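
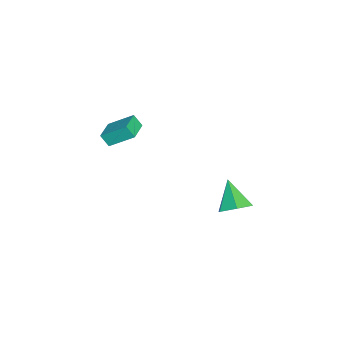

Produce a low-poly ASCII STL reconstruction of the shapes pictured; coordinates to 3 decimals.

solid 
facet normal 0.635 0.331 -0.698
outer loop
vertex 2.401 4.044 0.807
vertex 1.648 3.868 0.039
vertex 1.698 4.834 0.543
endloop
endfacet
facet normal 0.111 0.402 0.909
outer loop
vertex 2.401 4.044 0.807
vertex 1.698 4.834 0.543
vertex 0.392 3.212 1.421
endloop
endfacet
facet normal 0.635 0.331 -0.698
outer loop
vertex 1.698 4.834 0.543
vertex 1.648 3.868 0.039
vertex 0.945 4.658 -0.225
endloop
endfacet
facet normal -0.586 0.696 0.415
outer loop
vertex 1.698 4.834 0.543
vertex 0.945 4.658 -0.225
vertex 0.392 3.212 1.421
endloop
endfacet
facet normal 0.635 0.332 -0.698
outer loop
vertex 0.945 4.658 -0.225
vertex 1.648 3.868 0.039
vertex 0.895 3.693 -0.729
endloop
endfacet
facet normal -0.969 0.151 -0.193
outer loop
vertex 0.945 4.658 -0.225
vertex 0.895 3.693 -0.729
vertex 0.392 3.212 1.421
endloop
endfacet
facet normal 0.635 0.332 -0.698
outer loop
vertex 0.895 3.693 -0.729
vertex 1.648 3.868 0.039
vertex 1.598 2.903 -0.465
endloop
endfacet
facet normal -0.657 -0.688 -0.308
outer loop
vertex 0.895 3.693 -0.729
vertex 1.598 2.903 -0.465
vertex 0.392 3.212 1.421
endloop
endfacet
facet normal 0.634 0.332 -0.698
outer loop
vertex 1.598 2.903 -0.465
vertex 1.648 3.868 0.039
vertex 2.352 3.079 0.303
endloop
endfacet
facet normal 0.040 -0.982 0.186
outer loop
vertex 1.598 2.903 -0.465
vertex 2.352 3.079 0.303
vertex 0.392 3.212 1.421
endloop
endfacet
facet normal 0.634 0.332 -0.698
outer loop
vertex 2.352 3.079 0.303
vertex 1.648 3.868 0.039
vertex 2.401 4.044 0.807
endloop
endfacet
facet normal 0.423 -0.436 0.794
outer loop
vertex 2.352 3.079 0.303
vertex 2.401 4.044 0.807
vertex 0.392 3.212 1.421
endloop
endfacet
facet normal -0.987 0.103 -0.123
outer loop
vertex -4.083 -3.024 2.362
vertex -3.934 -2.493 1.613
vertex -4.107 -4.572 1.261
endloop
endfacet
facet normal -0.161 -0.570 0.805
outer loop
vertex -2.626 -4.727 1.447
vertex -4.083 -3.024 2.362
vertex -4.107 -4.572 1.261
endloop
endfacet
facet normal -0.987 0.103 -0.124
outer loop
vertex -4.107 -4.572 1.261
vertex -3.934 -2.493 1.613
vertex -3.957 -4.041 0.512
endloop
endfacet
facet normal -0.012 -0.815 -0.580
outer loop
vertex -3.957 -4.041 0.512
vertex -2.626 -4.727 1.447
vertex -4.107 -4.572 1.261
endloop
endfacet
facet normal 0.012 0.815 0.580
outer loop
vertex -4.083 -3.024 2.362
vertex -2.453 -2.648 1.799
vertex -3.934 -2.493 1.613
endloop
endfacet
facet normal -0.161 -0.570 0.805
outer loop
vertex -2.603 -3.179 2.548
vertex -4.083 -3.024 2.362
vertex -2.626 -4.727 1.447
endloop
endfacet
facet normal 0.012 0.815 0.580
outer loop
vertex -2.603 -3.179 2.548
vertex -2.453 -2.648 1.799
vertex -4.083 -3.024 2.362
endloop
endfacet
facet normal 0.161 0.570 -0.805
outer loop
vertex -3.934 -2.493 1.613
vertex -2.453 -2.648 1.799
vertex -3.957 -4.041 0.512
endloop
endfacet
facet normal -0.012 -0.815 -0.580
outer loop
vertex -2.477 -4.196 0.698
vertex -2.626 -4.727 1.447
vertex -3.957 -4.041 0.512
endloop
endfacet
facet normal 0.161 0.570 -0.805
outer loop
vertex -3.957 -4.041 0.512
vertex -2.453 -2.648 1.799
vertex -2.477 -4.196 0.698
endloop
endfacet
facet normal 0.987 -0.103 0.124
outer loop
vertex -2.477 -4.196 0.698
vertex -2.603 -3.179 2.548
vertex -2.626 -4.727 1.447
endloop
endfacet
facet normal 0.987 -0.104 0.124
outer loop
vertex -2.453 -2.648 1.799
vertex -2.603 -3.179 2.548
vertex -2.477 -4.196 0.698
endloop
endfacet

endsolid


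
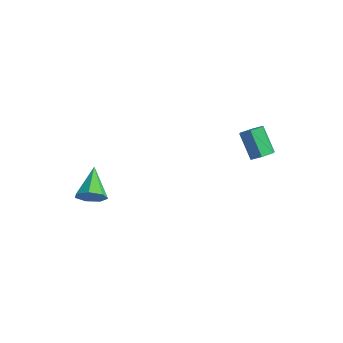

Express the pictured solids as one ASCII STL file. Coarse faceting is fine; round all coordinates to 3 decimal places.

solid 
facet normal 0.555 -0.712 -0.430
outer loop
vertex -1.043 -4.125 -2.137
vertex -1.796 -4.347 -2.74
vertex -1.066 -3.694 -2.88
endloop
endfacet
facet normal 0.561 0.724 0.402
outer loop
vertex -1.043 -4.125 -2.137
vertex -1.066 -3.694 -2.88
vertex -3.004 -2.793 -1.8
endloop
endfacet
facet normal 0.554 -0.712 -0.431
outer loop
vertex -1.066 -3.694 -2.88
vertex -1.796 -4.347 -2.74
vertex -1.639 -3.754 -3.517
endloop
endfacet
facet normal 0.252 0.916 -0.313
outer loop
vertex -1.066 -3.694 -2.88
vertex -1.639 -3.754 -3.517
vertex -3.004 -2.793 -1.8
endloop
endfacet
facet normal 0.554 -0.712 -0.431
outer loop
vertex -1.639 -3.754 -3.517
vertex -1.796 -4.347 -2.74
vertex -2.331 -4.261 -3.569
endloop
endfacet
facet normal -0.405 0.622 -0.670
outer loop
vertex -1.639 -3.754 -3.517
vertex -2.331 -4.261 -3.569
vertex -3.004 -2.793 -1.8
endloop
endfacet
facet normal 0.553 -0.713 -0.431
outer loop
vertex -2.331 -4.261 -3.569
vertex -1.796 -4.347 -2.74
vertex -2.62 -4.832 -2.996
endloop
endfacet
facet normal -0.915 0.062 -0.399
outer loop
vertex -2.331 -4.261 -3.569
vertex -2.62 -4.832 -2.996
vertex -3.004 -2.793 -1.8
endloop
endfacet
facet normal 0.553 -0.713 -0.431
outer loop
vertex -2.62 -4.832 -2.996
vertex -1.796 -4.347 -2.74
vertex -2.289 -5.038 -2.23
endloop
endfacet
facet normal -0.893 -0.341 0.294
outer loop
vertex -2.62 -4.832 -2.996
vertex -2.289 -5.038 -2.23
vertex -3.004 -2.793 -1.8
endloop
endfacet
facet normal 0.554 -0.713 -0.430
outer loop
vertex -2.289 -5.038 -2.23
vertex -1.796 -4.347 -2.74
vertex -1.587 -4.723 -1.848
endloop
endfacet
facet normal -0.357 -0.284 0.890
outer loop
vertex -2.289 -5.038 -2.23
vertex -1.587 -4.723 -1.848
vertex -3.004 -2.793 -1.8
endloop
endfacet
facet normal 0.555 -0.712 -0.430
outer loop
vertex -1.587 -4.723 -1.848
vertex -1.796 -4.347 -2.74
vertex -1.043 -4.125 -2.137
endloop
endfacet
facet normal 0.290 0.190 0.938
outer loop
vertex -1.587 -4.723 -1.848
vertex -1.043 -4.125 -2.137
vertex -3.004 -2.793 -1.8
endloop
endfacet
facet normal 0.668 -0.236 -0.706
outer loop
vertex 5.137 3.669 0.188
vertex 4.531 3.408 -0.298
vertex 4.773 4.19 -0.33
endloop
endfacet
facet normal 0.598 0.735 0.319
outer loop
vertex 5.137 3.669 0.188
vertex 4.773 4.19 -0.33
vertex 3.876 4.114 1.524
endloop
endfacet
facet normal 0.598 0.735 0.319
outer loop
vertex 3.876 4.114 1.524
vertex 4.773 4.19 -0.33
vertex 3.512 4.635 1.006
endloop
endfacet
facet normal -0.667 0.236 0.706
outer loop
vertex 3.876 4.114 1.524
vertex 3.512 4.635 1.006
vertex 3.269 3.852 1.038
endloop
endfacet
facet normal 0.666 -0.235 -0.708
outer loop
vertex 4.773 4.19 -0.33
vertex 4.531 3.408 -0.298
vertex 4.166 3.929 -0.815
endloop
endfacet
facet normal -0.086 0.918 -0.387
outer loop
vertex 4.773 4.19 -0.33
vertex 4.166 3.929 -0.815
vertex 3.512 4.635 1.006
endloop
endfacet
facet normal -0.085 0.918 -0.387
outer loop
vertex 3.512 4.635 1.006
vertex 4.166 3.929 -0.815
vertex 2.905 4.374 0.52
endloop
endfacet
facet normal -0.667 0.236 0.707
outer loop
vertex 3.512 4.635 1.006
vertex 2.905 4.374 0.52
vertex 3.269 3.852 1.038
endloop
endfacet
facet normal 0.667 -0.234 -0.707
outer loop
vertex 4.166 3.929 -0.815
vertex 4.531 3.408 -0.298
vertex 3.924 3.146 -0.784
endloop
endfacet
facet normal -0.683 0.183 -0.707
outer loop
vertex 4.166 3.929 -0.815
vertex 3.924 3.146 -0.784
vertex 2.905 4.374 0.52
endloop
endfacet
facet normal -0.684 0.183 -0.706
outer loop
vertex 2.905 4.374 0.52
vertex 3.924 3.146 -0.784
vertex 2.663 3.591 0.552
endloop
endfacet
facet normal -0.668 0.235 0.706
outer loop
vertex 2.905 4.374 0.52
vertex 2.663 3.591 0.552
vertex 3.269 3.852 1.038
endloop
endfacet
facet normal 0.667 -0.236 -0.706
outer loop
vertex 3.924 3.146 -0.784
vertex 4.531 3.408 -0.298
vertex 4.288 2.625 -0.266
endloop
endfacet
facet normal -0.598 -0.735 -0.319
outer loop
vertex 3.924 3.146 -0.784
vertex 4.288 2.625 -0.266
vertex 2.663 3.591 0.552
endloop
endfacet
facet normal -0.598 -0.735 -0.319
outer loop
vertex 2.663 3.591 0.552
vertex 4.288 2.625 -0.266
vertex 3.027 3.07 1.07
endloop
endfacet
facet normal -0.668 0.236 0.706
outer loop
vertex 2.663 3.591 0.552
vertex 3.027 3.07 1.07
vertex 3.269 3.852 1.038
endloop
endfacet
facet normal 0.667 -0.236 -0.707
outer loop
vertex 4.288 2.625 -0.266
vertex 4.531 3.408 -0.298
vertex 4.895 2.886 0.22
endloop
endfacet
facet normal 0.085 -0.918 0.386
outer loop
vertex 4.288 2.625 -0.266
vertex 4.895 2.886 0.22
vertex 3.027 3.07 1.07
endloop
endfacet
facet normal 0.086 -0.918 0.387
outer loop
vertex 3.027 3.07 1.07
vertex 4.895 2.886 0.22
vertex 3.634 3.331 1.555
endloop
endfacet
facet normal -0.666 0.235 0.708
outer loop
vertex 3.027 3.07 1.07
vertex 3.634 3.331 1.555
vertex 3.269 3.852 1.038
endloop
endfacet
facet normal 0.668 -0.235 -0.706
outer loop
vertex 4.895 2.886 0.22
vertex 4.531 3.408 -0.298
vertex 5.137 3.669 0.188
endloop
endfacet
facet normal 0.684 -0.182 0.707
outer loop
vertex 4.895 2.886 0.22
vertex 5.137 3.669 0.188
vertex 3.634 3.331 1.555
endloop
endfacet
facet normal 0.684 -0.183 0.706
outer loop
vertex 3.634 3.331 1.555
vertex 5.137 3.669 0.188
vertex 3.876 4.114 1.524
endloop
endfacet
facet normal -0.667 0.234 0.707
outer loop
vertex 3.634 3.331 1.555
vertex 3.876 4.114 1.524
vertex 3.269 3.852 1.038
endloop
endfacet

endsolid


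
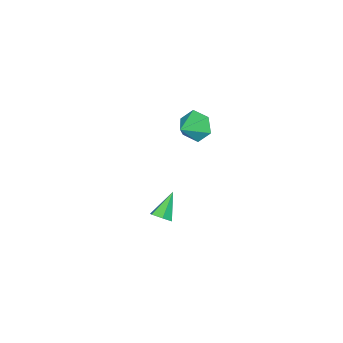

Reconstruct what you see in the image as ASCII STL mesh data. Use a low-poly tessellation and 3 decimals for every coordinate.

solid 
facet normal -0.884 -0.030 -0.466
outer loop
vertex -3.303 -0.551 -2.775
vertex -3.727 -1.065 -1.937
vertex -3.744 0.005 -1.974
endloop
endfacet
facet normal 0.629 0.756 -0.179
outer loop
vertex -3.303 -0.551 -2.775
vertex -3.744 0.005 -1.974
vertex -2.293 -1.015 -1.183
endloop
endfacet
facet normal -0.885 -0.030 -0.465
outer loop
vertex -3.744 0.005 -1.974
vertex -3.727 -1.065 -1.937
vertex -4.167 -0.508 -1.136
endloop
endfacet
facet normal 0.225 0.776 0.589
outer loop
vertex -3.744 0.005 -1.974
vertex -4.167 -0.508 -1.136
vertex -2.293 -1.015 -1.183
endloop
endfacet
facet normal -0.885 -0.030 -0.465
outer loop
vertex -4.167 -0.508 -1.136
vertex -3.727 -1.065 -1.937
vertex -4.15 -1.578 -1.099
endloop
endfacet
facet normal 0.035 0.035 0.999
outer loop
vertex -4.167 -0.508 -1.136
vertex -4.15 -1.578 -1.099
vertex -2.293 -1.015 -1.183
endloop
endfacet
facet normal -0.885 -0.031 -0.465
outer loop
vertex -4.15 -1.578 -1.099
vertex -3.727 -1.065 -1.937
vertex -3.709 -2.134 -1.9
endloop
endfacet
facet normal 0.249 -0.726 0.641
outer loop
vertex -4.15 -1.578 -1.099
vertex -3.709 -2.134 -1.9
vertex -2.293 -1.015 -1.183
endloop
endfacet
facet normal -0.885 -0.031 -0.465
outer loop
vertex -3.709 -2.134 -1.9
vertex -3.727 -1.065 -1.937
vertex -3.286 -1.621 -2.738
endloop
endfacet
facet normal 0.654 -0.746 -0.127
outer loop
vertex -3.709 -2.134 -1.9
vertex -3.286 -1.621 -2.738
vertex -2.293 -1.015 -1.183
endloop
endfacet
facet normal -0.884 -0.030 -0.466
outer loop
vertex -3.286 -1.621 -2.738
vertex -3.727 -1.065 -1.937
vertex -3.303 -0.551 -2.775
endloop
endfacet
facet normal 0.844 -0.005 -0.537
outer loop
vertex -3.286 -1.621 -2.738
vertex -3.303 -0.551 -2.775
vertex -2.293 -1.015 -1.183
endloop
endfacet
facet normal 0.753 0.133 -0.644
outer loop
vertex 4.849 2.865 -0.656
vertex 4.439 3.141 -1.078
vertex 4.749 3.507 -0.64
endloop
endfacet
facet normal 0.366 0.034 0.930
outer loop
vertex 4.849 2.865 -0.656
vertex 4.749 3.507 -0.64
vertex 3.181 2.919 -0.002
endloop
endfacet
facet normal 0.753 0.133 -0.644
outer loop
vertex 4.749 3.507 -0.64
vertex 4.439 3.141 -1.078
vertex 4.339 3.783 -1.062
endloop
endfacet
facet normal -0.063 0.806 0.588
outer loop
vertex 4.749 3.507 -0.64
vertex 4.339 3.783 -1.062
vertex 3.181 2.919 -0.002
endloop
endfacet
facet normal 0.753 0.133 -0.644
outer loop
vertex 4.339 3.783 -1.062
vertex 4.439 3.141 -1.078
vertex 4.029 3.417 -1.5
endloop
endfacet
facet normal -0.670 0.730 -0.136
outer loop
vertex 4.339 3.783 -1.062
vertex 4.029 3.417 -1.5
vertex 3.181 2.919 -0.002
endloop
endfacet
facet normal 0.753 0.132 -0.645
outer loop
vertex 4.029 3.417 -1.5
vertex 4.439 3.141 -1.078
vertex 4.128 2.775 -1.516
endloop
endfacet
facet normal -0.847 -0.118 -0.519
outer loop
vertex 4.029 3.417 -1.5
vertex 4.128 2.775 -1.516
vertex 3.181 2.919 -0.002
endloop
endfacet
facet normal 0.753 0.132 -0.645
outer loop
vertex 4.128 2.775 -1.516
vertex 4.439 3.141 -1.078
vertex 4.538 2.499 -1.094
endloop
endfacet
facet normal -0.418 -0.891 -0.177
outer loop
vertex 4.128 2.775 -1.516
vertex 4.538 2.499 -1.094
vertex 3.181 2.919 -0.002
endloop
endfacet
facet normal 0.753 0.132 -0.645
outer loop
vertex 4.538 2.499 -1.094
vertex 4.439 3.141 -1.078
vertex 4.849 2.865 -0.656
endloop
endfacet
facet normal 0.188 -0.815 0.548
outer loop
vertex 4.538 2.499 -1.094
vertex 4.849 2.865 -0.656
vertex 3.181 2.919 -0.002
endloop
endfacet

endsolid


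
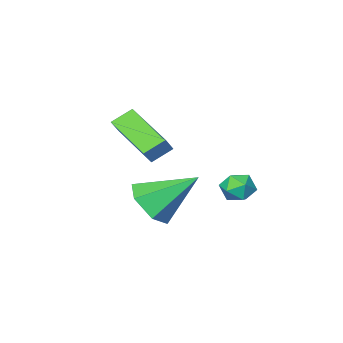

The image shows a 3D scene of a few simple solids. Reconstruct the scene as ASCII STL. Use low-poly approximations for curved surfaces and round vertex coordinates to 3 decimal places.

solid 
facet normal 0.659 -0.424 -0.621
outer loop
vertex 5.216 2.821 1.548
vertex 4.466 2.512 0.963
vertex 4.89 3.403 0.804
endloop
endfacet
facet normal 0.363 0.805 0.470
outer loop
vertex 5.216 2.821 1.548
vertex 4.89 3.403 0.804
vertex 3.134 3.368 2.217
endloop
endfacet
facet normal 0.659 -0.424 -0.621
outer loop
vertex 4.89 3.403 0.804
vertex 4.466 2.512 0.963
vertex 4.14 3.094 0.219
endloop
endfacet
facet normal -0.208 0.950 -0.235
outer loop
vertex 4.89 3.403 0.804
vertex 4.14 3.094 0.219
vertex 3.134 3.368 2.217
endloop
endfacet
facet normal 0.659 -0.424 -0.621
outer loop
vertex 4.14 3.094 0.219
vertex 4.466 2.512 0.963
vertex 3.716 2.202 0.378
endloop
endfacet
facet normal -0.831 0.313 -0.461
outer loop
vertex 4.14 3.094 0.219
vertex 3.716 2.202 0.378
vertex 3.134 3.368 2.217
endloop
endfacet
facet normal 0.659 -0.424 -0.621
outer loop
vertex 3.716 2.202 0.378
vertex 4.466 2.512 0.963
vertex 4.042 1.62 1.122
endloop
endfacet
facet normal -0.882 -0.470 0.019
outer loop
vertex 3.716 2.202 0.378
vertex 4.042 1.62 1.122
vertex 3.134 3.368 2.217
endloop
endfacet
facet normal 0.659 -0.424 -0.621
outer loop
vertex 4.042 1.62 1.122
vertex 4.466 2.512 0.963
vertex 4.792 1.929 1.707
endloop
endfacet
facet normal -0.311 -0.615 0.724
outer loop
vertex 4.042 1.62 1.122
vertex 4.792 1.929 1.707
vertex 3.134 3.368 2.217
endloop
endfacet
facet normal 0.659 -0.424 -0.621
outer loop
vertex 4.792 1.929 1.707
vertex 4.466 2.512 0.963
vertex 5.216 2.821 1.548
endloop
endfacet
facet normal 0.311 0.022 0.950
outer loop
vertex 4.792 1.929 1.707
vertex 5.216 2.821 1.548
vertex 3.134 3.368 2.217
endloop
endfacet
facet normal -0.521 -0.849 -0.092
outer loop
vertex -0.441 0.933 -0.044
vertex 0.118 0.622 -0.34
vertex 0.031 0.6 0.359
endloop
endfacet
facet normal -0.741 -0.474 0.476
outer loop
vertex -0.441 0.933 -0.044
vertex 0.031 0.6 0.359
vertex -0.233 1.219 0.565
endloop
endfacet
facet normal -0.954 0.166 0.248
outer loop
vertex -0.441 0.933 -0.044
vertex -0.233 1.219 0.565
vertex -0.311 1.624 -0.006
endloop
endfacet
facet normal -0.867 0.188 -0.462
outer loop
vertex -0.441 0.933 -0.044
vertex -0.311 1.624 -0.006
vertex -0.093 1.255 -0.566
endloop
endfacet
facet normal -0.599 -0.439 -0.670
outer loop
vertex -0.441 0.933 -0.044
vertex -0.093 1.255 -0.566
vertex 0.118 0.622 -0.34
endloop
endfacet
facet normal -0.181 -0.379 0.907
outer loop
vertex -0.233 1.219 0.565
vertex 0.031 0.6 0.359
vertex 0.453 1.085 0.646
endloop
endfacet
facet normal 0.175 -0.985 -0.009
outer loop
vertex 0.031 0.6 0.359
vertex 0.118 0.622 -0.34
vertex 0.671 0.716 0.086
endloop
endfacet
facet normal 0.049 -0.321 -0.946
outer loop
vertex 0.118 0.622 -0.34
vertex -0.093 1.255 -0.566
vertex 0.593 1.121 -0.485
endloop
endfacet
facet normal -0.385 0.695 -0.608
outer loop
vertex -0.093 1.255 -0.566
vertex -0.311 1.624 -0.006
vertex 0.329 1.74 -0.279
endloop
endfacet
facet normal -0.527 0.658 0.538
outer loop
vertex -0.311 1.624 -0.006
vertex -0.233 1.219 0.565
vertex 0.242 1.718 0.42
endloop
endfacet
facet normal 0.867 -0.188 0.462
outer loop
vertex 0.801 1.407 0.124
vertex 0.453 1.085 0.646
vertex 0.671 0.716 0.086
endloop
endfacet
facet normal 0.954 -0.166 -0.248
outer loop
vertex 0.801 1.407 0.124
vertex 0.671 0.716 0.086
vertex 0.593 1.121 -0.485
endloop
endfacet
facet normal 0.741 0.474 -0.476
outer loop
vertex 0.801 1.407 0.124
vertex 0.593 1.121 -0.485
vertex 0.329 1.74 -0.279
endloop
endfacet
facet normal 0.521 0.849 0.092
outer loop
vertex 0.801 1.407 0.124
vertex 0.329 1.74 -0.279
vertex 0.242 1.718 0.42
endloop
endfacet
facet normal 0.599 0.439 0.670
outer loop
vertex 0.801 1.407 0.124
vertex 0.242 1.718 0.42
vertex 0.453 1.085 0.646
endloop
endfacet
facet normal 0.385 -0.695 0.608
outer loop
vertex 0.671 0.716 0.086
vertex 0.453 1.085 0.646
vertex 0.031 0.6 0.359
endloop
endfacet
facet normal 0.527 -0.658 -0.538
outer loop
vertex 0.593 1.121 -0.485
vertex 0.671 0.716 0.086
vertex 0.118 0.622 -0.34
endloop
endfacet
facet normal 0.181 0.379 -0.907
outer loop
vertex 0.329 1.74 -0.279
vertex 0.593 1.121 -0.485
vertex -0.093 1.255 -0.566
endloop
endfacet
facet normal -0.175 0.985 0.009
outer loop
vertex 0.242 1.718 0.42
vertex 0.329 1.74 -0.279
vertex -0.311 1.624 -0.006
endloop
endfacet
facet normal -0.049 0.321 0.946
outer loop
vertex 0.453 1.085 0.646
vertex 0.242 1.718 0.42
vertex -0.233 1.219 0.565
endloop
endfacet
facet normal -0.551 -0.321 -0.770
outer loop
vertex 3.094 -1.965 2.233
vertex 2.311 -1.832 2.737
vertex 2.957 0.048 1.491
endloop
endfacet
facet normal 0.832 -0.141 -0.536
outer loop
vertex 3.409 0.312 2.123
vertex 3.094 -1.965 2.233
vertex 2.957 0.048 1.491
endloop
endfacet
facet normal -0.551 -0.321 -0.770
outer loop
vertex 2.957 0.048 1.491
vertex 2.311 -1.832 2.737
vertex 2.175 0.181 1.995
endloop
endfacet
facet normal -0.064 0.936 -0.346
outer loop
vertex 2.175 0.181 1.995
vertex 3.409 0.312 2.123
vertex 2.957 0.048 1.491
endloop
endfacet
facet normal 0.063 -0.936 0.346
outer loop
vertex 3.094 -1.965 2.233
vertex 2.763 -1.568 3.369
vertex 2.311 -1.832 2.737
endloop
endfacet
facet normal 0.833 -0.141 -0.535
outer loop
vertex 3.545 -1.701 2.865
vertex 3.094 -1.965 2.233
vertex 3.409 0.312 2.123
endloop
endfacet
facet normal 0.064 -0.936 0.346
outer loop
vertex 3.545 -1.701 2.865
vertex 2.763 -1.568 3.369
vertex 3.094 -1.965 2.233
endloop
endfacet
facet normal -0.832 0.141 0.536
outer loop
vertex 2.311 -1.832 2.737
vertex 2.763 -1.568 3.369
vertex 2.175 0.181 1.995
endloop
endfacet
facet normal -0.064 0.936 -0.346
outer loop
vertex 2.626 0.445 2.627
vertex 3.409 0.312 2.123
vertex 2.175 0.181 1.995
endloop
endfacet
facet normal -0.833 0.141 0.535
outer loop
vertex 2.175 0.181 1.995
vertex 2.763 -1.568 3.369
vertex 2.626 0.445 2.627
endloop
endfacet
facet normal 0.551 0.321 0.771
outer loop
vertex 2.626 0.445 2.627
vertex 3.545 -1.701 2.865
vertex 3.409 0.312 2.123
endloop
endfacet
facet normal 0.551 0.321 0.770
outer loop
vertex 2.763 -1.568 3.369
vertex 3.545 -1.701 2.865
vertex 2.626 0.445 2.627
endloop
endfacet

endsolid


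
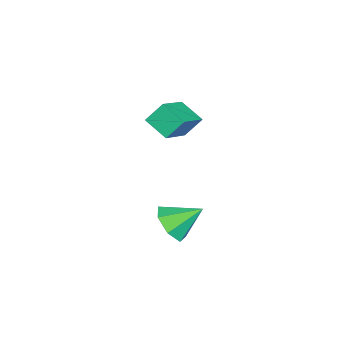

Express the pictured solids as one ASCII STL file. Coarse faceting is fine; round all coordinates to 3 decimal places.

solid 
facet normal 0.171 -0.791 -0.588
outer loop
vertex 2.971 -1.78 -0.484
vertex 2.454 -1.351 -1.211
vertex 3.423 -1.284 -1.02
endloop
endfacet
facet normal 0.640 0.214 0.738
outer loop
vertex 2.971 -1.78 -0.484
vertex 3.423 -1.284 -1.02
vertex 2.186 -0.109 -0.289
endloop
endfacet
facet normal 0.171 -0.791 -0.588
outer loop
vertex 3.423 -1.284 -1.02
vertex 2.454 -1.351 -1.211
vertex 3.145 -0.838 -1.7
endloop
endfacet
facet normal 0.725 0.673 0.145
outer loop
vertex 3.423 -1.284 -1.02
vertex 3.145 -0.838 -1.7
vertex 2.186 -0.109 -0.289
endloop
endfacet
facet normal 0.171 -0.791 -0.588
outer loop
vertex 3.145 -0.838 -1.7
vertex 2.454 -1.351 -1.211
vertex 2.347 -0.779 -2.012
endloop
endfacet
facet normal 0.200 0.919 -0.339
outer loop
vertex 3.145 -0.838 -1.7
vertex 2.347 -0.779 -2.012
vertex 2.186 -0.109 -0.289
endloop
endfacet
facet normal 0.171 -0.791 -0.588
outer loop
vertex 2.347 -0.779 -2.012
vertex 2.454 -1.351 -1.211
vertex 1.629 -1.15 -1.721
endloop
endfacet
facet normal -0.538 0.768 -0.349
outer loop
vertex 2.347 -0.779 -2.012
vertex 1.629 -1.15 -1.721
vertex 2.186 -0.109 -0.289
endloop
endfacet
facet normal 0.170 -0.791 -0.587
outer loop
vertex 1.629 -1.15 -1.721
vertex 2.454 -1.351 -1.211
vertex 1.532 -1.672 -1.046
endloop
endfacet
facet normal -0.935 0.332 0.122
outer loop
vertex 1.629 -1.15 -1.721
vertex 1.532 -1.672 -1.046
vertex 2.186 -0.109 -0.289
endloop
endfacet
facet normal 0.170 -0.791 -0.588
outer loop
vertex 1.532 -1.672 -1.046
vertex 2.454 -1.351 -1.211
vertex 2.129 -1.953 -0.496
endloop
endfacet
facet normal -0.691 -0.059 0.720
outer loop
vertex 1.532 -1.672 -1.046
vertex 2.129 -1.953 -0.496
vertex 2.186 -0.109 -0.289
endloop
endfacet
facet normal 0.171 -0.791 -0.588
outer loop
vertex 2.129 -1.953 -0.496
vertex 2.454 -1.351 -1.211
vertex 2.971 -1.78 -0.484
endloop
endfacet
facet normal 0.009 -0.112 0.994
outer loop
vertex 2.129 -1.953 -0.496
vertex 2.971 -1.78 -0.484
vertex 2.186 -0.109 -0.289
endloop
endfacet
facet normal -0.857 0.198 -0.477
outer loop
vertex -0.678 -2.309 2.931
vertex -0.993 -1.642 3.774
vertex -0.137 -1.336 2.363
endloop
endfacet
facet normal 0.281 -0.595 -0.753
outer loop
vertex 1.593 -1.738 3.326
vertex -0.678 -2.309 2.931
vertex -0.137 -1.336 2.363
endloop
endfacet
facet normal -0.856 0.199 -0.476
outer loop
vertex -0.137 -1.336 2.363
vertex -0.993 -1.642 3.774
vertex -0.451 -0.669 3.206
endloop
endfacet
facet normal 0.434 0.778 -0.454
outer loop
vertex -0.451 -0.669 3.206
vertex 1.593 -1.738 3.326
vertex -0.137 -1.336 2.363
endloop
endfacet
facet normal -0.434 -0.778 0.454
outer loop
vertex -0.678 -2.309 2.931
vertex 0.737 -2.044 4.737
vertex -0.993 -1.642 3.774
endloop
endfacet
facet normal 0.281 -0.596 -0.753
outer loop
vertex 1.051 -2.711 3.894
vertex -0.678 -2.309 2.931
vertex 1.593 -1.738 3.326
endloop
endfacet
facet normal -0.434 -0.778 0.454
outer loop
vertex 1.051 -2.711 3.894
vertex 0.737 -2.044 4.737
vertex -0.678 -2.309 2.931
endloop
endfacet
facet normal -0.281 0.596 0.753
outer loop
vertex -0.993 -1.642 3.774
vertex 0.737 -2.044 4.737
vertex -0.451 -0.669 3.206
endloop
endfacet
facet normal 0.434 0.778 -0.454
outer loop
vertex 1.278 -1.071 4.169
vertex 1.593 -1.738 3.326
vertex -0.451 -0.669 3.206
endloop
endfacet
facet normal -0.281 0.596 0.753
outer loop
vertex -0.451 -0.669 3.206
vertex 0.737 -2.044 4.737
vertex 1.278 -1.071 4.169
endloop
endfacet
facet normal 0.856 -0.198 0.477
outer loop
vertex 1.278 -1.071 4.169
vertex 1.051 -2.711 3.894
vertex 1.593 -1.738 3.326
endloop
endfacet
facet normal 0.857 -0.198 0.476
outer loop
vertex 0.737 -2.044 4.737
vertex 1.051 -2.711 3.894
vertex 1.278 -1.071 4.169
endloop
endfacet

endsolid


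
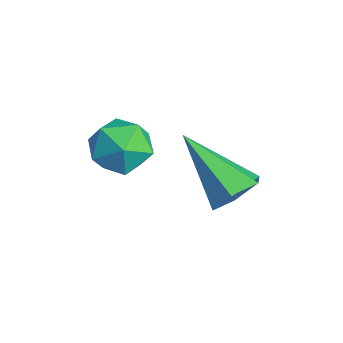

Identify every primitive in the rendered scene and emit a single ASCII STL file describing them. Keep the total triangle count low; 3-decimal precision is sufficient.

solid 
facet normal 0.600 0.422 -0.680
outer loop
vertex -0.685 -0.151 -1.492
vertex -1.022 -0.555 -2.04
vertex -1.292 0.13 -1.853
endloop
endfacet
facet normal -0.134 0.660 0.739
outer loop
vertex -0.685 -0.151 -1.492
vertex -1.292 0.13 -1.853
vertex -2.258 -1.425 -0.64
endloop
endfacet
facet normal 0.600 0.422 -0.680
outer loop
vertex -1.292 0.13 -1.853
vertex -1.022 -0.555 -2.04
vertex -1.629 -0.274 -2.401
endloop
endfacet
facet normal -0.817 0.571 0.081
outer loop
vertex -1.292 0.13 -1.853
vertex -1.629 -0.274 -2.401
vertex -2.258 -1.425 -0.64
endloop
endfacet
facet normal 0.600 0.421 -0.680
outer loop
vertex -1.629 -0.274 -2.401
vertex -1.022 -0.555 -2.04
vertex -1.359 -0.96 -2.588
endloop
endfacet
facet normal -0.865 -0.218 -0.451
outer loop
vertex -1.629 -0.274 -2.401
vertex -1.359 -0.96 -2.588
vertex -2.258 -1.425 -0.64
endloop
endfacet
facet normal 0.600 0.421 -0.680
outer loop
vertex -1.359 -0.96 -2.588
vertex -1.022 -0.555 -2.04
vertex -0.752 -1.241 -2.227
endloop
endfacet
facet normal -0.231 -0.917 -0.325
outer loop
vertex -1.359 -0.96 -2.588
vertex -0.752 -1.241 -2.227
vertex -2.258 -1.425 -0.64
endloop
endfacet
facet normal 0.600 0.422 -0.680
outer loop
vertex -0.752 -1.241 -2.227
vertex -1.022 -0.555 -2.04
vertex -0.415 -0.837 -1.679
endloop
endfacet
facet normal 0.452 -0.828 0.333
outer loop
vertex -0.752 -1.241 -2.227
vertex -0.415 -0.837 -1.679
vertex -2.258 -1.425 -0.64
endloop
endfacet
facet normal 0.600 0.422 -0.680
outer loop
vertex -0.415 -0.837 -1.679
vertex -1.022 -0.555 -2.04
vertex -0.685 -0.151 -1.492
endloop
endfacet
facet normal 0.500 -0.039 0.865
outer loop
vertex -0.415 -0.837 -1.679
vertex -0.685 -0.151 -1.492
vertex -2.258 -1.425 -0.64
endloop
endfacet
facet normal -0.427 0.696 -0.578
outer loop
vertex -2.095 -2.517 -1.263
vertex -2.885 -2.807 -1.029
vertex -2.494 -2.18 -0.563
endloop
endfacet
facet normal 0.203 0.922 -0.328
outer loop
vertex -2.095 -2.517 -1.263
vertex -2.494 -2.18 -0.563
vertex -1.64 -2.358 -0.535
endloop
endfacet
facet normal 0.704 0.460 -0.541
outer loop
vertex -2.095 -2.517 -1.263
vertex -1.64 -2.358 -0.535
vertex -1.503 -3.094 -0.983
endloop
endfacet
facet normal 0.385 -0.053 -0.922
outer loop
vertex -2.095 -2.517 -1.263
vertex -1.503 -3.094 -0.983
vertex -2.272 -3.372 -1.288
endloop
endfacet
facet normal -0.314 0.093 -0.945
outer loop
vertex -2.095 -2.517 -1.263
vertex -2.272 -3.372 -1.288
vertex -2.885 -2.807 -1.029
endloop
endfacet
facet normal 0.176 0.907 0.383
outer loop
vertex -1.64 -2.358 -0.535
vertex -2.494 -2.18 -0.563
vertex -2.148 -2.548 0.148
endloop
endfacet
facet normal -0.842 0.539 -0.019
outer loop
vertex -2.494 -2.18 -0.563
vertex -2.885 -2.807 -1.029
vertex -2.917 -2.826 -0.157
endloop
endfacet
facet normal -0.660 -0.436 -0.612
outer loop
vertex -2.885 -2.807 -1.029
vertex -2.272 -3.372 -1.288
vertex -2.78 -3.562 -0.605
endloop
endfacet
facet normal 0.470 -0.669 -0.575
outer loop
vertex -2.272 -3.372 -1.288
vertex -1.503 -3.094 -0.983
vertex -1.926 -3.74 -0.577
endloop
endfacet
facet normal 0.986 0.159 0.040
outer loop
vertex -1.503 -3.094 -0.983
vertex -1.64 -2.358 -0.535
vertex -1.535 -3.113 -0.111
endloop
endfacet
facet normal -0.385 0.053 0.922
outer loop
vertex -2.325 -3.403 0.123
vertex -2.148 -2.548 0.148
vertex -2.917 -2.826 -0.157
endloop
endfacet
facet normal -0.704 -0.460 0.541
outer loop
vertex -2.325 -3.403 0.123
vertex -2.917 -2.826 -0.157
vertex -2.78 -3.562 -0.605
endloop
endfacet
facet normal -0.203 -0.922 0.328
outer loop
vertex -2.325 -3.403 0.123
vertex -2.78 -3.562 -0.605
vertex -1.926 -3.74 -0.577
endloop
endfacet
facet normal 0.427 -0.696 0.578
outer loop
vertex -2.325 -3.403 0.123
vertex -1.926 -3.74 -0.577
vertex -1.535 -3.113 -0.111
endloop
endfacet
facet normal 0.314 -0.093 0.945
outer loop
vertex -2.325 -3.403 0.123
vertex -1.535 -3.113 -0.111
vertex -2.148 -2.548 0.148
endloop
endfacet
facet normal -0.470 0.669 0.575
outer loop
vertex -2.917 -2.826 -0.157
vertex -2.148 -2.548 0.148
vertex -2.494 -2.18 -0.563
endloop
endfacet
facet normal -0.986 -0.159 -0.040
outer loop
vertex -2.78 -3.562 -0.605
vertex -2.917 -2.826 -0.157
vertex -2.885 -2.807 -1.029
endloop
endfacet
facet normal -0.176 -0.907 -0.383
outer loop
vertex -1.926 -3.74 -0.577
vertex -2.78 -3.562 -0.605
vertex -2.272 -3.372 -1.288
endloop
endfacet
facet normal 0.842 -0.539 0.019
outer loop
vertex -1.535 -3.113 -0.111
vertex -1.926 -3.74 -0.577
vertex -1.503 -3.094 -0.983
endloop
endfacet
facet normal 0.660 0.436 0.612
outer loop
vertex -2.148 -2.548 0.148
vertex -1.535 -3.113 -0.111
vertex -1.64 -2.358 -0.535
endloop
endfacet

endsolid


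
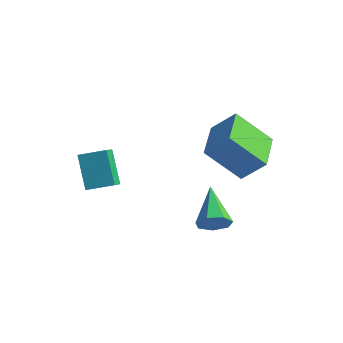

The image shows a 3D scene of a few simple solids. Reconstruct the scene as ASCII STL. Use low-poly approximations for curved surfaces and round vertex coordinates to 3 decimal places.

solid 
facet normal 0.503 -0.778 -0.378
outer loop
vertex 3.804 0.017 0.8
vertex 3.398 0.043 0.206
vertex 4.02 0.38 0.34
endloop
endfacet
facet normal 0.577 0.487 0.655
outer loop
vertex 3.804 0.017 0.8
vertex 4.02 0.38 0.34
vertex 2.482 1.457 0.894
endloop
endfacet
facet normal 0.503 -0.777 -0.379
outer loop
vertex 4.02 0.38 0.34
vertex 3.398 0.043 0.206
vertex 3.767 0.49 -0.221
endloop
endfacet
facet normal 0.551 0.830 -0.086
outer loop
vertex 4.02 0.38 0.34
vertex 3.767 0.49 -0.221
vertex 2.482 1.457 0.894
endloop
endfacet
facet normal 0.503 -0.777 -0.379
outer loop
vertex 3.767 0.49 -0.221
vertex 3.398 0.043 0.206
vertex 3.236 0.263 -0.46
endloop
endfacet
facet normal -0.018 0.745 -0.667
outer loop
vertex 3.767 0.49 -0.221
vertex 3.236 0.263 -0.46
vertex 2.482 1.457 0.894
endloop
endfacet
facet normal 0.503 -0.777 -0.379
outer loop
vertex 3.236 0.263 -0.46
vertex 3.398 0.043 0.206
vertex 2.827 -0.13 -0.198
endloop
endfacet
facet normal -0.700 0.295 -0.650
outer loop
vertex 3.236 0.263 -0.46
vertex 2.827 -0.13 -0.198
vertex 2.482 1.457 0.894
endloop
endfacet
facet normal 0.503 -0.777 -0.378
outer loop
vertex 2.827 -0.13 -0.198
vertex 3.398 0.043 0.206
vertex 2.848 -0.392 0.369
endloop
endfacet
facet normal -0.982 -0.181 -0.047
outer loop
vertex 2.827 -0.13 -0.198
vertex 2.848 -0.392 0.369
vertex 2.482 1.457 0.894
endloop
endfacet
facet normal 0.503 -0.777 -0.379
outer loop
vertex 2.848 -0.392 0.369
vertex 3.398 0.043 0.206
vertex 3.283 -0.327 0.813
endloop
endfacet
facet normal -0.652 -0.324 0.686
outer loop
vertex 2.848 -0.392 0.369
vertex 3.283 -0.327 0.813
vertex 2.482 1.457 0.894
endloop
endfacet
facet normal 0.503 -0.777 -0.378
outer loop
vertex 3.283 -0.327 0.813
vertex 3.398 0.043 0.206
vertex 3.804 0.017 0.8
endloop
endfacet
facet normal 0.042 -0.026 0.999
outer loop
vertex 3.283 -0.327 0.813
vertex 3.804 0.017 0.8
vertex 2.482 1.457 0.894
endloop
endfacet
facet normal -0.849 -0.448 -0.280
outer loop
vertex -1.244 -1.485 1.399
vertex -2.033 -0.718 2.561
vertex -1.426 -0.768 0.803
endloop
endfacet
facet normal 0.492 -0.479 -0.727
outer loop
vertex -0.467 -0.262 1.119
vertex -1.244 -1.485 1.399
vertex -1.426 -0.768 0.803
endloop
endfacet
facet normal -0.848 -0.449 -0.280
outer loop
vertex -1.426 -0.768 0.803
vertex -2.033 -0.718 2.561
vertex -2.215 -0.002 1.964
endloop
endfacet
facet normal -0.191 0.755 -0.628
outer loop
vertex -2.215 -0.002 1.964
vertex -0.467 -0.262 1.119
vertex -1.426 -0.768 0.803
endloop
endfacet
facet normal 0.191 -0.754 0.628
outer loop
vertex -1.244 -1.485 1.399
vertex -1.074 -0.212 2.877
vertex -2.033 -0.718 2.561
endloop
endfacet
facet normal 0.493 -0.480 -0.726
outer loop
vertex -0.285 -0.978 1.716
vertex -1.244 -1.485 1.399
vertex -0.467 -0.262 1.119
endloop
endfacet
facet normal 0.191 -0.754 0.628
outer loop
vertex -0.285 -0.978 1.716
vertex -1.074 -0.212 2.877
vertex -1.244 -1.485 1.399
endloop
endfacet
facet normal -0.493 0.480 0.726
outer loop
vertex -2.033 -0.718 2.561
vertex -1.074 -0.212 2.877
vertex -2.215 -0.002 1.964
endloop
endfacet
facet normal -0.191 0.754 -0.628
outer loop
vertex -1.256 0.505 2.281
vertex -0.467 -0.262 1.119
vertex -2.215 -0.002 1.964
endloop
endfacet
facet normal -0.493 0.479 0.726
outer loop
vertex -2.215 -0.002 1.964
vertex -1.074 -0.212 2.877
vertex -1.256 0.505 2.281
endloop
endfacet
facet normal 0.849 0.449 0.280
outer loop
vertex -1.256 0.505 2.281
vertex -0.285 -0.978 1.716
vertex -0.467 -0.262 1.119
endloop
endfacet
facet normal 0.849 0.449 0.281
outer loop
vertex -1.074 -0.212 2.877
vertex -0.285 -0.978 1.716
vertex -1.256 0.505 2.281
endloop
endfacet
facet normal -0.646 -0.229 -0.729
outer loop
vertex 1.903 1.99 2.287
vertex 1.322 3.662 2.276
vertex 3.275 2.458 0.924
endloop
endfacet
facet normal 0.328 -0.945 0.006
outer loop
vertex 4.178 2.778 1.944
vertex 1.903 1.99 2.287
vertex 3.275 2.458 0.924
endloop
endfacet
facet normal -0.646 -0.229 -0.728
outer loop
vertex 3.275 2.458 0.924
vertex 1.322 3.662 2.276
vertex 2.694 4.129 0.913
endloop
endfacet
facet normal 0.690 0.235 -0.685
outer loop
vertex 2.694 4.129 0.913
vertex 4.178 2.778 1.944
vertex 3.275 2.458 0.924
endloop
endfacet
facet normal -0.690 -0.235 0.685
outer loop
vertex 1.903 1.99 2.287
vertex 2.225 3.982 3.296
vertex 1.322 3.662 2.276
endloop
endfacet
facet normal 0.328 -0.945 0.007
outer loop
vertex 2.806 2.311 3.307
vertex 1.903 1.99 2.287
vertex 4.178 2.778 1.944
endloop
endfacet
facet normal -0.690 -0.235 0.685
outer loop
vertex 2.806 2.311 3.307
vertex 2.225 3.982 3.296
vertex 1.903 1.99 2.287
endloop
endfacet
facet normal -0.328 0.945 -0.006
outer loop
vertex 1.322 3.662 2.276
vertex 2.225 3.982 3.296
vertex 2.694 4.129 0.913
endloop
endfacet
facet normal 0.690 0.235 -0.685
outer loop
vertex 3.597 4.45 1.933
vertex 4.178 2.778 1.944
vertex 2.694 4.129 0.913
endloop
endfacet
facet normal -0.329 0.944 -0.006
outer loop
vertex 2.694 4.129 0.913
vertex 2.225 3.982 3.296
vertex 3.597 4.45 1.933
endloop
endfacet
facet normal 0.646 0.229 0.728
outer loop
vertex 3.597 4.45 1.933
vertex 2.806 2.311 3.307
vertex 4.178 2.778 1.944
endloop
endfacet
facet normal 0.646 0.229 0.729
outer loop
vertex 2.225 3.982 3.296
vertex 2.806 2.311 3.307
vertex 3.597 4.45 1.933
endloop
endfacet

endsolid


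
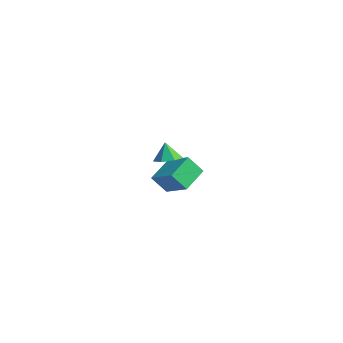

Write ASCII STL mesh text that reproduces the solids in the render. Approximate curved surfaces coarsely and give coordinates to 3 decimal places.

solid 
facet normal 0.221 0.067 -0.973
outer loop
vertex 3.646 -1.509 0.937
vertex 2.935 -1.535 0.774
vertex 3.349 -0.95 0.908
endloop
endfacet
facet normal 0.605 0.358 0.711
outer loop
vertex 3.646 -1.509 0.937
vertex 3.349 -0.95 0.908
vertex 2.705 -1.605 1.786
endloop
endfacet
facet normal 0.220 0.067 -0.973
outer loop
vertex 3.349 -0.95 0.908
vertex 2.935 -1.535 0.774
vertex 2.741 -0.831 0.779
endloop
endfacet
facet normal 0.026 0.792 0.610
outer loop
vertex 3.349 -0.95 0.908
vertex 2.741 -0.831 0.779
vertex 2.705 -1.605 1.786
endloop
endfacet
facet normal 0.221 0.068 -0.973
outer loop
vertex 2.741 -0.831 0.779
vertex 2.935 -1.535 0.774
vertex 2.278 -1.243 0.645
endloop
endfacet
facet normal -0.665 0.604 0.440
outer loop
vertex 2.741 -0.831 0.779
vertex 2.278 -1.243 0.645
vertex 2.705 -1.605 1.786
endloop
endfacet
facet normal 0.221 0.067 -0.973
outer loop
vertex 2.278 -1.243 0.645
vertex 2.935 -1.535 0.774
vertex 2.31 -1.875 0.609
endloop
endfacet
facet normal -0.941 -0.067 0.331
outer loop
vertex 2.278 -1.243 0.645
vertex 2.31 -1.875 0.609
vertex 2.705 -1.605 1.786
endloop
endfacet
facet normal 0.221 0.067 -0.973
outer loop
vertex 2.31 -1.875 0.609
vertex 2.935 -1.535 0.774
vertex 2.812 -2.251 0.697
endloop
endfacet
facet normal -0.598 -0.714 0.364
outer loop
vertex 2.31 -1.875 0.609
vertex 2.812 -2.251 0.697
vertex 2.705 -1.605 1.786
endloop
endfacet
facet normal 0.220 0.067 -0.973
outer loop
vertex 2.812 -2.251 0.697
vertex 2.935 -1.535 0.774
vertex 3.407 -2.088 0.843
endloop
endfacet
facet normal 0.107 -0.851 0.515
outer loop
vertex 2.812 -2.251 0.697
vertex 3.407 -2.088 0.843
vertex 2.705 -1.605 1.786
endloop
endfacet
facet normal 0.221 0.067 -0.973
outer loop
vertex 3.407 -2.088 0.843
vertex 2.935 -1.535 0.774
vertex 3.646 -1.509 0.937
endloop
endfacet
facet normal 0.642 -0.374 0.669
outer loop
vertex 3.407 -2.088 0.843
vertex 3.646 -1.509 0.937
vertex 2.705 -1.605 1.786
endloop
endfacet
facet normal -0.877 -0.291 -0.382
outer loop
vertex -3.844 0.359 -3.189
vertex -4.617 1.622 -2.375
vertex -3.656 1.129 -4.207
endloop
endfacet
facet normal 0.458 -0.748 -0.481
outer loop
vertex -2.183 1.618 -3.565
vertex -3.844 0.359 -3.189
vertex -3.656 1.129 -4.207
endloop
endfacet
facet normal -0.877 -0.290 -0.382
outer loop
vertex -3.656 1.129 -4.207
vertex -4.617 1.622 -2.375
vertex -4.429 2.393 -3.393
endloop
endfacet
facet normal 0.146 0.597 -0.789
outer loop
vertex -4.429 2.393 -3.393
vertex -2.183 1.618 -3.565
vertex -3.656 1.129 -4.207
endloop
endfacet
facet normal -0.145 -0.597 0.789
outer loop
vertex -3.844 0.359 -3.189
vertex -3.144 2.111 -1.733
vertex -4.617 1.622 -2.375
endloop
endfacet
facet normal 0.458 -0.747 -0.482
outer loop
vertex -2.371 0.847 -2.547
vertex -3.844 0.359 -3.189
vertex -2.183 1.618 -3.565
endloop
endfacet
facet normal -0.146 -0.597 0.789
outer loop
vertex -2.371 0.847 -2.547
vertex -3.144 2.111 -1.733
vertex -3.844 0.359 -3.189
endloop
endfacet
facet normal -0.458 0.747 0.481
outer loop
vertex -4.617 1.622 -2.375
vertex -3.144 2.111 -1.733
vertex -4.429 2.393 -3.393
endloop
endfacet
facet normal 0.146 0.597 -0.789
outer loop
vertex -2.956 2.881 -2.751
vertex -2.183 1.618 -3.565
vertex -4.429 2.393 -3.393
endloop
endfacet
facet normal -0.457 0.748 0.481
outer loop
vertex -4.429 2.393 -3.393
vertex -3.144 2.111 -1.733
vertex -2.956 2.881 -2.751
endloop
endfacet
facet normal 0.877 0.291 0.382
outer loop
vertex -2.956 2.881 -2.751
vertex -2.371 0.847 -2.547
vertex -2.183 1.618 -3.565
endloop
endfacet
facet normal 0.877 0.291 0.382
outer loop
vertex -3.144 2.111 -1.733
vertex -2.371 0.847 -2.547
vertex -2.956 2.881 -2.751
endloop
endfacet

endsolid


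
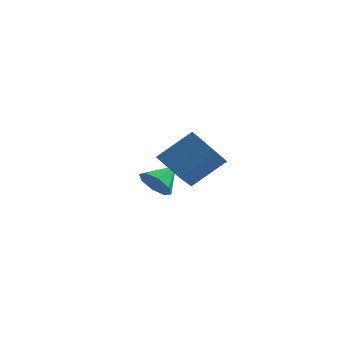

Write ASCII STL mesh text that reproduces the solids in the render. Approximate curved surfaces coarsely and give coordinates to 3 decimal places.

solid 
facet normal -0.353 -0.765 -0.538
outer loop
vertex -1.405 2.824 -0.293
vertex -2.053 2.818 0.141
vertex -1.831 3.177 -0.515
endloop
endfacet
facet normal 0.699 0.599 -0.389
outer loop
vertex -1.405 2.824 -0.293
vertex -1.831 3.177 -0.515
vertex -1.607 3.782 0.819
endloop
endfacet
facet normal -0.353 -0.765 -0.538
outer loop
vertex -1.831 3.177 -0.515
vertex -2.053 2.818 0.141
vertex -2.388 3.32 -0.353
endloop
endfacet
facet normal 0.107 0.899 -0.426
outer loop
vertex -1.831 3.177 -0.515
vertex -2.388 3.32 -0.353
vertex -1.607 3.782 0.819
endloop
endfacet
facet normal -0.354 -0.765 -0.538
outer loop
vertex -2.388 3.32 -0.353
vertex -2.053 2.818 0.141
vertex -2.748 3.169 0.099
endloop
endfacet
facet normal -0.445 0.894 -0.056
outer loop
vertex -2.388 3.32 -0.353
vertex -2.748 3.169 0.099
vertex -1.607 3.782 0.819
endloop
endfacet
facet normal -0.354 -0.765 -0.539
outer loop
vertex -2.748 3.169 0.099
vertex -2.053 2.818 0.141
vertex -2.701 2.812 0.575
endloop
endfacet
facet normal -0.633 0.588 0.503
outer loop
vertex -2.748 3.169 0.099
vertex -2.701 2.812 0.575
vertex -1.607 3.782 0.819
endloop
endfacet
facet normal -0.353 -0.765 -0.538
outer loop
vertex -2.701 2.812 0.575
vertex -2.053 2.818 0.141
vertex -2.274 2.459 0.797
endloop
endfacet
facet normal -0.348 0.160 0.924
outer loop
vertex -2.701 2.812 0.575
vertex -2.274 2.459 0.797
vertex -1.607 3.782 0.819
endloop
endfacet
facet normal -0.354 -0.765 -0.538
outer loop
vertex -2.274 2.459 0.797
vertex -2.053 2.818 0.141
vertex -1.718 2.316 0.635
endloop
endfacet
facet normal 0.244 -0.139 0.960
outer loop
vertex -2.274 2.459 0.797
vertex -1.718 2.316 0.635
vertex -1.607 3.782 0.819
endloop
endfacet
facet normal -0.354 -0.765 -0.538
outer loop
vertex -1.718 2.316 0.635
vertex -2.053 2.818 0.141
vertex -1.358 2.467 0.183
endloop
endfacet
facet normal 0.797 -0.134 0.590
outer loop
vertex -1.718 2.316 0.635
vertex -1.358 2.467 0.183
vertex -1.607 3.782 0.819
endloop
endfacet
facet normal -0.354 -0.765 -0.539
outer loop
vertex -1.358 2.467 0.183
vertex -2.053 2.818 0.141
vertex -1.405 2.824 -0.293
endloop
endfacet
facet normal 0.985 0.171 0.031
outer loop
vertex -1.358 2.467 0.183
vertex -1.405 2.824 -0.293
vertex -1.607 3.782 0.819
endloop
endfacet
facet normal -0.611 -0.468 -0.638
outer loop
vertex -0.057 -1.863 3.319
vertex -0.156 -0.515 2.426
vertex 0.969 -2.25 2.62
endloop
endfacet
facet normal 0.061 -0.833 0.550
outer loop
vertex 1.996 -1.465 3.694
vertex -0.057 -1.863 3.319
vertex 0.969 -2.25 2.62
endloop
endfacet
facet normal -0.611 -0.468 -0.639
outer loop
vertex 0.969 -2.25 2.62
vertex -0.156 -0.515 2.426
vertex 0.87 -0.902 1.728
endloop
endfacet
facet normal 0.789 -0.298 -0.537
outer loop
vertex 0.87 -0.902 1.728
vertex 1.996 -1.465 3.694
vertex 0.969 -2.25 2.62
endloop
endfacet
facet normal -0.789 0.298 0.537
outer loop
vertex -0.057 -1.863 3.319
vertex 0.871 0.27 3.5
vertex -0.156 -0.515 2.426
endloop
endfacet
facet normal 0.061 -0.832 0.551
outer loop
vertex 0.97 -1.078 4.392
vertex -0.057 -1.863 3.319
vertex 1.996 -1.465 3.694
endloop
endfacet
facet normal -0.789 0.298 0.537
outer loop
vertex 0.97 -1.078 4.392
vertex 0.871 0.27 3.5
vertex -0.057 -1.863 3.319
endloop
endfacet
facet normal -0.061 0.833 -0.551
outer loop
vertex -0.156 -0.515 2.426
vertex 0.871 0.27 3.5
vertex 0.87 -0.902 1.728
endloop
endfacet
facet normal 0.789 -0.298 -0.537
outer loop
vertex 1.897 -0.117 2.801
vertex 1.996 -1.465 3.694
vertex 0.87 -0.902 1.728
endloop
endfacet
facet normal -0.061 0.833 -0.551
outer loop
vertex 0.87 -0.902 1.728
vertex 0.871 0.27 3.5
vertex 1.897 -0.117 2.801
endloop
endfacet
facet normal 0.611 0.468 0.639
outer loop
vertex 1.897 -0.117 2.801
vertex 0.97 -1.078 4.392
vertex 1.996 -1.465 3.694
endloop
endfacet
facet normal 0.611 0.467 0.639
outer loop
vertex 0.871 0.27 3.5
vertex 0.97 -1.078 4.392
vertex 1.897 -0.117 2.801
endloop
endfacet

endsolid


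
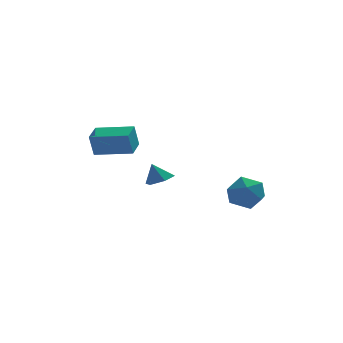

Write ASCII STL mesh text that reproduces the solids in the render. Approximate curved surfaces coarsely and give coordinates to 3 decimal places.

solid 
facet normal 0.350 -0.202 -0.915
outer loop
vertex -0.035 -0.361 1.748
vertex -0.774 -0.109 1.41
vertex -0.146 0.452 1.526
endloop
endfacet
facet normal 0.602 0.286 0.745
outer loop
vertex -0.035 -0.361 1.748
vertex -0.146 0.452 1.526
vertex -1.186 0.129 2.49
endloop
endfacet
facet normal 0.350 -0.203 -0.915
outer loop
vertex -0.146 0.452 1.526
vertex -0.774 -0.109 1.41
vertex -0.884 0.703 1.188
endloop
endfacet
facet normal 0.112 0.899 0.423
outer loop
vertex -0.146 0.452 1.526
vertex -0.884 0.703 1.188
vertex -1.186 0.129 2.49
endloop
endfacet
facet normal 0.350 -0.203 -0.915
outer loop
vertex -0.884 0.703 1.188
vertex -0.774 -0.109 1.41
vertex -1.512 0.142 1.072
endloop
endfacet
facet normal -0.674 0.721 0.162
outer loop
vertex -0.884 0.703 1.188
vertex -1.512 0.142 1.072
vertex -1.186 0.129 2.49
endloop
endfacet
facet normal 0.350 -0.203 -0.915
outer loop
vertex -1.512 0.142 1.072
vertex -0.774 -0.109 1.41
vertex -1.401 -0.671 1.295
endloop
endfacet
facet normal -0.972 -0.072 0.223
outer loop
vertex -1.512 0.142 1.072
vertex -1.401 -0.671 1.295
vertex -1.186 0.129 2.49
endloop
endfacet
facet normal 0.350 -0.203 -0.915
outer loop
vertex -1.401 -0.671 1.295
vertex -0.774 -0.109 1.41
vertex -0.663 -0.922 1.633
endloop
endfacet
facet normal -0.483 -0.685 0.545
outer loop
vertex -1.401 -0.671 1.295
vertex -0.663 -0.922 1.633
vertex -1.186 0.129 2.49
endloop
endfacet
facet normal 0.349 -0.203 -0.915
outer loop
vertex -0.663 -0.922 1.633
vertex -0.774 -0.109 1.41
vertex -0.035 -0.361 1.748
endloop
endfacet
facet normal 0.305 -0.506 0.807
outer loop
vertex -0.663 -0.922 1.633
vertex -0.035 -0.361 1.748
vertex -1.186 0.129 2.49
endloop
endfacet
facet normal -0.902 0.410 -0.136
outer loop
vertex -4.415 0.802 4.415
vertex -3.914 1.98 4.644
vertex -4.143 0.95 3.06
endloop
endfacet
facet normal -0.385 -0.906 -0.176
outer loop
vertex -2.186 0.06 3.356
vertex -4.415 0.802 4.415
vertex -4.143 0.95 3.06
endloop
endfacet
facet normal -0.902 0.410 -0.136
outer loop
vertex -4.143 0.95 3.06
vertex -3.914 1.98 4.644
vertex -3.642 2.128 3.289
endloop
endfacet
facet normal 0.196 0.106 -0.975
outer loop
vertex -3.642 2.128 3.289
vertex -2.186 0.06 3.356
vertex -4.143 0.95 3.06
endloop
endfacet
facet normal -0.196 -0.106 0.975
outer loop
vertex -4.415 0.802 4.415
vertex -1.957 1.09 4.94
vertex -3.914 1.98 4.644
endloop
endfacet
facet normal -0.385 -0.906 -0.176
outer loop
vertex -2.458 -0.088 4.711
vertex -4.415 0.802 4.415
vertex -2.186 0.06 3.356
endloop
endfacet
facet normal -0.196 -0.106 0.975
outer loop
vertex -2.458 -0.088 4.711
vertex -1.957 1.09 4.94
vertex -4.415 0.802 4.415
endloop
endfacet
facet normal 0.385 0.906 0.176
outer loop
vertex -3.914 1.98 4.644
vertex -1.957 1.09 4.94
vertex -3.642 2.128 3.289
endloop
endfacet
facet normal 0.196 0.106 -0.975
outer loop
vertex -1.685 1.238 3.585
vertex -2.186 0.06 3.356
vertex -3.642 2.128 3.289
endloop
endfacet
facet normal 0.385 0.906 0.176
outer loop
vertex -3.642 2.128 3.289
vertex -1.957 1.09 4.94
vertex -1.685 1.238 3.585
endloop
endfacet
facet normal 0.902 -0.410 0.136
outer loop
vertex -1.685 1.238 3.585
vertex -2.458 -0.088 4.711
vertex -2.186 0.06 3.356
endloop
endfacet
facet normal 0.902 -0.410 0.136
outer loop
vertex -1.957 1.09 4.94
vertex -2.458 -0.088 4.711
vertex -1.685 1.238 3.585
endloop
endfacet
facet normal -0.936 0.346 -0.073
outer loop
vertex 2.512 -2.29 0.368
vertex 2.297 -2.64 1.471
vertex 2.713 -1.557 1.268
endloop
endfacet
facet normal -0.491 0.726 -0.482
outer loop
vertex 2.512 -2.29 0.368
vertex 2.713 -1.557 1.268
vertex 3.484 -1.625 0.38
endloop
endfacet
facet normal -0.180 0.280 -0.943
outer loop
vertex 2.512 -2.29 0.368
vertex 3.484 -1.625 0.38
vertex 3.544 -2.749 0.035
endloop
endfacet
facet normal -0.432 -0.376 -0.820
outer loop
vertex 2.512 -2.29 0.368
vertex 3.544 -2.749 0.035
vertex 2.81 -3.376 0.709
endloop
endfacet
facet normal -0.899 -0.335 -0.282
outer loop
vertex 2.512 -2.29 0.368
vertex 2.81 -3.376 0.709
vertex 2.297 -2.64 1.471
endloop
endfacet
facet normal 0.018 0.998 -0.061
outer loop
vertex 3.484 -1.625 0.38
vertex 2.713 -1.557 1.268
vertex 3.87 -1.564 1.491
endloop
endfacet
facet normal -0.702 0.382 0.601
outer loop
vertex 2.713 -1.557 1.268
vertex 2.297 -2.64 1.471
vertex 3.136 -2.191 2.165
endloop
endfacet
facet normal -0.642 -0.720 0.263
outer loop
vertex 2.297 -2.64 1.471
vertex 2.81 -3.376 0.709
vertex 3.196 -3.315 1.82
endloop
endfacet
facet normal 0.113 -0.786 -0.608
outer loop
vertex 2.81 -3.376 0.709
vertex 3.544 -2.749 0.035
vertex 3.967 -3.383 0.932
endloop
endfacet
facet normal 0.521 0.276 -0.808
outer loop
vertex 3.544 -2.749 0.035
vertex 3.484 -1.625 0.38
vertex 4.383 -2.3 0.729
endloop
endfacet
facet normal 0.432 0.376 0.820
outer loop
vertex 4.168 -2.65 1.832
vertex 3.87 -1.564 1.491
vertex 3.136 -2.191 2.165
endloop
endfacet
facet normal 0.180 -0.280 0.943
outer loop
vertex 4.168 -2.65 1.832
vertex 3.136 -2.191 2.165
vertex 3.196 -3.315 1.82
endloop
endfacet
facet normal 0.491 -0.726 0.482
outer loop
vertex 4.168 -2.65 1.832
vertex 3.196 -3.315 1.82
vertex 3.967 -3.383 0.932
endloop
endfacet
facet normal 0.936 -0.346 0.073
outer loop
vertex 4.168 -2.65 1.832
vertex 3.967 -3.383 0.932
vertex 4.383 -2.3 0.729
endloop
endfacet
facet normal 0.899 0.335 0.282
outer loop
vertex 4.168 -2.65 1.832
vertex 4.383 -2.3 0.729
vertex 3.87 -1.564 1.491
endloop
endfacet
facet normal -0.113 0.786 0.608
outer loop
vertex 3.136 -2.191 2.165
vertex 3.87 -1.564 1.491
vertex 2.713 -1.557 1.268
endloop
endfacet
facet normal -0.521 -0.276 0.808
outer loop
vertex 3.196 -3.315 1.82
vertex 3.136 -2.191 2.165
vertex 2.297 -2.64 1.471
endloop
endfacet
facet normal -0.018 -0.998 0.061
outer loop
vertex 3.967 -3.383 0.932
vertex 3.196 -3.315 1.82
vertex 2.81 -3.376 0.709
endloop
endfacet
facet normal 0.702 -0.382 -0.601
outer loop
vertex 4.383 -2.3 0.729
vertex 3.967 -3.383 0.932
vertex 3.544 -2.749 0.035
endloop
endfacet
facet normal 0.642 0.720 -0.263
outer loop
vertex 3.87 -1.564 1.491
vertex 4.383 -2.3 0.729
vertex 3.484 -1.625 0.38
endloop
endfacet

endsolid


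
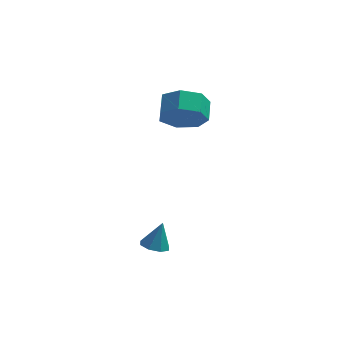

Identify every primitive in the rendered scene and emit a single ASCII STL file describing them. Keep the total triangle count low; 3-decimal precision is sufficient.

solid 
facet normal -0.225 -0.239 -0.944
outer loop
vertex -0.061 -0.95 -1.937
vertex -0.648 -0.777 -1.841
vertex -0.134 -0.491 -2.036
endloop
endfacet
facet normal 0.967 0.190 0.169
outer loop
vertex -0.061 -0.95 -1.937
vertex -0.134 -0.491 -2.036
vertex -0.372 -0.483 -0.679
endloop
endfacet
facet normal -0.226 -0.238 -0.945
outer loop
vertex -0.134 -0.491 -2.036
vertex -0.648 -0.777 -1.841
vertex -0.508 -0.2 -2.02
endloop
endfacet
facet normal 0.614 0.783 0.103
outer loop
vertex -0.134 -0.491 -2.036
vertex -0.508 -0.2 -2.02
vertex -0.372 -0.483 -0.679
endloop
endfacet
facet normal -0.224 -0.239 -0.945
outer loop
vertex -0.508 -0.2 -2.02
vertex -0.648 -0.777 -1.841
vertex -0.965 -0.247 -1.9
endloop
endfacet
facet normal -0.045 0.977 0.211
outer loop
vertex -0.508 -0.2 -2.02
vertex -0.965 -0.247 -1.9
vertex -0.372 -0.483 -0.679
endloop
endfacet
facet normal -0.225 -0.240 -0.945
outer loop
vertex -0.965 -0.247 -1.9
vertex -0.648 -0.777 -1.841
vertex -1.236 -0.604 -1.745
endloop
endfacet
facet normal -0.620 0.657 0.428
outer loop
vertex -0.965 -0.247 -1.9
vertex -1.236 -0.604 -1.745
vertex -0.372 -0.483 -0.679
endloop
endfacet
facet normal -0.225 -0.239 -0.945
outer loop
vertex -1.236 -0.604 -1.745
vertex -0.648 -0.777 -1.841
vertex -1.163 -1.063 -1.646
endloop
endfacet
facet normal -0.777 0.012 0.629
outer loop
vertex -1.236 -0.604 -1.745
vertex -1.163 -1.063 -1.646
vertex -0.372 -0.483 -0.679
endloop
endfacet
facet normal -0.226 -0.238 -0.945
outer loop
vertex -1.163 -1.063 -1.646
vertex -0.648 -0.777 -1.841
vertex -0.789 -1.354 -1.662
endloop
endfacet
facet normal -0.423 -0.582 0.695
outer loop
vertex -1.163 -1.063 -1.646
vertex -0.789 -1.354 -1.662
vertex -0.372 -0.483 -0.679
endloop
endfacet
facet normal -0.224 -0.239 -0.945
outer loop
vertex -0.789 -1.354 -1.662
vertex -0.648 -0.777 -1.841
vertex -0.332 -1.307 -1.782
endloop
endfacet
facet normal 0.234 -0.775 0.587
outer loop
vertex -0.789 -1.354 -1.662
vertex -0.332 -1.307 -1.782
vertex -0.372 -0.483 -0.679
endloop
endfacet
facet normal -0.225 -0.239 -0.945
outer loop
vertex -0.332 -1.307 -1.782
vertex -0.648 -0.777 -1.841
vertex -0.061 -0.95 -1.937
endloop
endfacet
facet normal 0.810 -0.455 0.369
outer loop
vertex -0.332 -1.307 -1.782
vertex -0.061 -0.95 -1.937
vertex -0.372 -0.483 -0.679
endloop
endfacet
facet normal 0.070 -0.856 -0.512
outer loop
vertex 0.41 3.519 2.438
vertex -0.124 3.035 3.174
vertex -0.477 3.51 2.331
endloop
endfacet
facet normal 0.097 0.517 -0.851
outer loop
vertex 0.41 3.519 2.438
vertex -0.477 3.51 2.331
vertex 0.337 4.409 2.97
endloop
endfacet
facet normal 0.096 0.517 -0.850
outer loop
vertex 0.337 4.409 2.97
vertex -0.477 3.51 2.331
vertex -0.55 4.4 2.864
endloop
endfacet
facet normal -0.070 0.856 0.512
outer loop
vertex 0.337 4.409 2.97
vertex -0.55 4.4 2.864
vertex -0.196 3.925 3.706
endloop
endfacet
facet normal 0.071 -0.856 -0.512
outer loop
vertex -0.477 3.51 2.331
vertex -0.124 3.035 3.174
vertex -1.098 3.143 2.859
endloop
endfacet
facet normal -0.716 0.315 -0.623
outer loop
vertex -0.477 3.51 2.331
vertex -1.098 3.143 2.859
vertex -0.55 4.4 2.864
endloop
endfacet
facet normal -0.716 0.314 -0.624
outer loop
vertex -0.55 4.4 2.864
vertex -1.098 3.143 2.859
vertex -1.171 4.034 3.392
endloop
endfacet
facet normal -0.069 0.856 0.512
outer loop
vertex -0.55 4.4 2.864
vertex -1.171 4.034 3.392
vertex -0.196 3.925 3.706
endloop
endfacet
facet normal 0.071 -0.856 -0.512
outer loop
vertex -1.098 3.143 2.859
vertex -0.124 3.035 3.174
vertex -0.985 2.695 3.624
endloop
endfacet
facet normal -0.989 -0.125 0.073
outer loop
vertex -1.098 3.143 2.859
vertex -0.985 2.695 3.624
vertex -1.171 4.034 3.392
endloop
endfacet
facet normal -0.989 -0.125 0.073
outer loop
vertex -1.171 4.034 3.392
vertex -0.985 2.695 3.624
vertex -1.058 3.585 4.157
endloop
endfacet
facet normal -0.069 0.856 0.513
outer loop
vertex -1.171 4.034 3.392
vertex -1.058 3.585 4.157
vertex -0.196 3.925 3.706
endloop
endfacet
facet normal 0.070 -0.856 -0.513
outer loop
vertex -0.985 2.695 3.624
vertex -0.124 3.035 3.174
vertex -0.223 2.502 4.05
endloop
endfacet
facet normal -0.518 -0.470 0.714
outer loop
vertex -0.985 2.695 3.624
vertex -0.223 2.502 4.05
vertex -1.058 3.585 4.157
endloop
endfacet
facet normal -0.517 -0.470 0.715
outer loop
vertex -1.058 3.585 4.157
vertex -0.223 2.502 4.05
vertex -0.296 3.393 4.582
endloop
endfacet
facet normal -0.070 0.856 0.512
outer loop
vertex -1.058 3.585 4.157
vertex -0.296 3.393 4.582
vertex -0.196 3.925 3.706
endloop
endfacet
facet normal 0.070 -0.856 -0.513
outer loop
vertex -0.223 2.502 4.05
vertex -0.124 3.035 3.174
vertex 0.614 2.711 3.816
endloop
endfacet
facet normal 0.344 -0.460 0.818
outer loop
vertex -0.223 2.502 4.05
vertex 0.614 2.711 3.816
vertex -0.296 3.393 4.582
endloop
endfacet
facet normal 0.343 -0.462 0.818
outer loop
vertex -0.296 3.393 4.582
vertex 0.614 2.711 3.816
vertex 0.541 3.601 4.349
endloop
endfacet
facet normal -0.070 0.856 0.512
outer loop
vertex -0.296 3.393 4.582
vertex 0.541 3.601 4.349
vertex -0.196 3.925 3.706
endloop
endfacet
facet normal 0.069 -0.856 -0.512
outer loop
vertex 0.614 2.711 3.816
vertex -0.124 3.035 3.174
vertex 0.896 3.163 3.098
endloop
endfacet
facet normal 0.946 -0.105 0.305
outer loop
vertex 0.614 2.711 3.816
vertex 0.896 3.163 3.098
vertex 0.541 3.601 4.349
endloop
endfacet
facet normal 0.946 -0.105 0.305
outer loop
vertex 0.541 3.601 4.349
vertex 0.896 3.163 3.098
vertex 0.823 4.054 3.631
endloop
endfacet
facet normal -0.071 0.856 0.512
outer loop
vertex 0.541 3.601 4.349
vertex 0.823 4.054 3.631
vertex -0.196 3.925 3.706
endloop
endfacet
facet normal 0.069 -0.856 -0.513
outer loop
vertex 0.896 3.163 3.098
vertex -0.124 3.035 3.174
vertex 0.41 3.519 2.438
endloop
endfacet
facet normal 0.836 0.330 -0.438
outer loop
vertex 0.896 3.163 3.098
vertex 0.41 3.519 2.438
vertex 0.823 4.054 3.631
endloop
endfacet
facet normal 0.836 0.330 -0.438
outer loop
vertex 0.823 4.054 3.631
vertex 0.41 3.519 2.438
vertex 0.337 4.409 2.97
endloop
endfacet
facet normal -0.071 0.856 0.512
outer loop
vertex 0.823 4.054 3.631
vertex 0.337 4.409 2.97
vertex -0.196 3.925 3.706
endloop
endfacet

endsolid


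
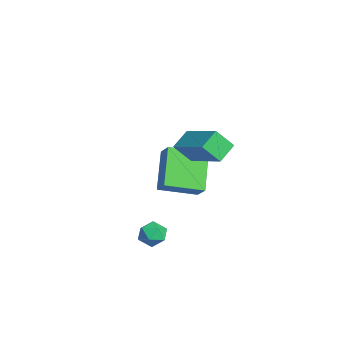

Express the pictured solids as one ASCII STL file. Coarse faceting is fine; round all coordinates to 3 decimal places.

solid 
facet normal -0.937 -0.035 0.347
outer loop
vertex 2.788 -1.324 -3.668
vertex 2.879 -1.988 -3.49
vertex 3.028 -1.484 -3.037
endloop
endfacet
facet normal -0.667 0.622 0.411
outer loop
vertex 2.788 -1.324 -3.668
vertex 3.028 -1.484 -3.037
vertex 3.305 -0.954 -3.389
endloop
endfacet
facet normal -0.476 0.846 -0.240
outer loop
vertex 2.788 -1.324 -3.668
vertex 3.305 -0.954 -3.389
vertex 3.328 -1.131 -4.06
endloop
endfacet
facet normal -0.629 0.327 -0.705
outer loop
vertex 2.788 -1.324 -3.668
vertex 3.328 -1.131 -4.06
vertex 3.065 -1.77 -4.122
endloop
endfacet
facet normal -0.914 -0.217 -0.344
outer loop
vertex 2.788 -1.324 -3.668
vertex 3.065 -1.77 -4.122
vertex 2.879 -1.988 -3.49
endloop
endfacet
facet normal -0.078 0.580 0.811
outer loop
vertex 3.305 -0.954 -3.389
vertex 3.028 -1.484 -3.037
vertex 3.715 -1.39 -3.038
endloop
endfacet
facet normal -0.516 -0.483 0.707
outer loop
vertex 3.028 -1.484 -3.037
vertex 2.879 -1.988 -3.49
vertex 3.452 -2.029 -3.1
endloop
endfacet
facet normal -0.477 -0.778 -0.409
outer loop
vertex 2.879 -1.988 -3.49
vertex 3.065 -1.77 -4.122
vertex 3.475 -2.206 -3.771
endloop
endfacet
facet normal -0.016 0.103 -0.995
outer loop
vertex 3.065 -1.77 -4.122
vertex 3.328 -1.131 -4.06
vertex 3.752 -1.676 -4.123
endloop
endfacet
facet normal 0.231 0.943 -0.241
outer loop
vertex 3.328 -1.131 -4.06
vertex 3.305 -0.954 -3.389
vertex 3.901 -1.172 -3.67
endloop
endfacet
facet normal 0.629 -0.327 0.705
outer loop
vertex 3.992 -1.836 -3.492
vertex 3.715 -1.39 -3.038
vertex 3.452 -2.029 -3.1
endloop
endfacet
facet normal 0.476 -0.846 0.240
outer loop
vertex 3.992 -1.836 -3.492
vertex 3.452 -2.029 -3.1
vertex 3.475 -2.206 -3.771
endloop
endfacet
facet normal 0.667 -0.622 -0.411
outer loop
vertex 3.992 -1.836 -3.492
vertex 3.475 -2.206 -3.771
vertex 3.752 -1.676 -4.123
endloop
endfacet
facet normal 0.937 0.035 -0.347
outer loop
vertex 3.992 -1.836 -3.492
vertex 3.752 -1.676 -4.123
vertex 3.901 -1.172 -3.67
endloop
endfacet
facet normal 0.914 0.217 0.344
outer loop
vertex 3.992 -1.836 -3.492
vertex 3.901 -1.172 -3.67
vertex 3.715 -1.39 -3.038
endloop
endfacet
facet normal 0.016 -0.103 0.995
outer loop
vertex 3.452 -2.029 -3.1
vertex 3.715 -1.39 -3.038
vertex 3.028 -1.484 -3.037
endloop
endfacet
facet normal -0.231 -0.943 0.241
outer loop
vertex 3.475 -2.206 -3.771
vertex 3.452 -2.029 -3.1
vertex 2.879 -1.988 -3.49
endloop
endfacet
facet normal 0.078 -0.580 -0.811
outer loop
vertex 3.752 -1.676 -4.123
vertex 3.475 -2.206 -3.771
vertex 3.065 -1.77 -4.122
endloop
endfacet
facet normal 0.516 0.483 -0.707
outer loop
vertex 3.901 -1.172 -3.67
vertex 3.752 -1.676 -4.123
vertex 3.328 -1.131 -4.06
endloop
endfacet
facet normal 0.477 0.778 0.409
outer loop
vertex 3.715 -1.39 -3.038
vertex 3.901 -1.172 -3.67
vertex 3.305 -0.954 -3.389
endloop
endfacet
facet normal -0.720 -0.176 -0.671
outer loop
vertex -1.54 -0.3 -1.581
vertex -1.498 1.478 -2.091
vertex -0.056 -0.757 -3.054
endloop
endfacet
facet normal -0.023 -0.961 0.275
outer loop
vertex 0.678 -0.578 -2.369
vertex -1.54 -0.3 -1.581
vertex -0.056 -0.757 -3.054
endloop
endfacet
facet normal -0.720 -0.175 -0.671
outer loop
vertex -0.056 -0.757 -3.054
vertex -1.498 1.478 -2.091
vertex -0.014 1.021 -3.563
endloop
endfacet
facet normal 0.694 -0.213 -0.688
outer loop
vertex -0.014 1.021 -3.563
vertex 0.678 -0.578 -2.369
vertex -0.056 -0.757 -3.054
endloop
endfacet
facet normal -0.694 0.214 0.688
outer loop
vertex -1.54 -0.3 -1.581
vertex -0.764 1.657 -1.406
vertex -1.498 1.478 -2.091
endloop
endfacet
facet normal -0.023 -0.961 0.276
outer loop
vertex -0.806 -0.121 -0.897
vertex -1.54 -0.3 -1.581
vertex 0.678 -0.578 -2.369
endloop
endfacet
facet normal -0.693 0.213 0.688
outer loop
vertex -0.806 -0.121 -0.897
vertex -0.764 1.657 -1.406
vertex -1.54 -0.3 -1.581
endloop
endfacet
facet normal 0.023 0.961 -0.275
outer loop
vertex -1.498 1.478 -2.091
vertex -0.764 1.657 -1.406
vertex -0.014 1.021 -3.563
endloop
endfacet
facet normal 0.693 -0.214 -0.688
outer loop
vertex 0.72 1.2 -2.879
vertex 0.678 -0.578 -2.369
vertex -0.014 1.021 -3.563
endloop
endfacet
facet normal 0.022 0.961 -0.276
outer loop
vertex -0.014 1.021 -3.563
vertex -0.764 1.657 -1.406
vertex 0.72 1.2 -2.879
endloop
endfacet
facet normal 0.720 0.176 0.671
outer loop
vertex 0.72 1.2 -2.879
vertex -0.806 -0.121 -0.897
vertex 0.678 -0.578 -2.369
endloop
endfacet
facet normal 0.720 0.175 0.671
outer loop
vertex -0.764 1.657 -1.406
vertex -0.806 -0.121 -0.897
vertex 0.72 1.2 -2.879
endloop
endfacet
facet normal -0.822 -0.393 -0.413
outer loop
vertex 2.673 -0.0 2.002
vertex 2.757 0.729 1.143
vertex 3.261 -0.682 1.481
endloop
endfacet
facet normal -0.074 -0.645 0.761
outer loop
vertex 5.003 0.151 2.357
vertex 2.673 -0.0 2.002
vertex 3.261 -0.682 1.481
endloop
endfacet
facet normal -0.821 -0.393 -0.414
outer loop
vertex 3.261 -0.682 1.481
vertex 2.757 0.729 1.143
vertex 3.345 0.048 0.622
endloop
endfacet
facet normal 0.565 -0.655 -0.501
outer loop
vertex 3.345 0.048 0.622
vertex 5.003 0.151 2.357
vertex 3.261 -0.682 1.481
endloop
endfacet
facet normal -0.565 0.655 0.501
outer loop
vertex 2.673 -0.0 2.002
vertex 4.499 1.562 2.019
vertex 2.757 0.729 1.143
endloop
endfacet
facet normal -0.074 -0.645 0.760
outer loop
vertex 4.415 0.832 2.878
vertex 2.673 -0.0 2.002
vertex 5.003 0.151 2.357
endloop
endfacet
facet normal -0.565 0.655 0.501
outer loop
vertex 4.415 0.832 2.878
vertex 4.499 1.562 2.019
vertex 2.673 -0.0 2.002
endloop
endfacet
facet normal 0.074 0.645 -0.760
outer loop
vertex 2.757 0.729 1.143
vertex 4.499 1.562 2.019
vertex 3.345 0.048 0.622
endloop
endfacet
facet normal 0.565 -0.656 -0.501
outer loop
vertex 5.087 0.88 1.498
vertex 5.003 0.151 2.357
vertex 3.345 0.048 0.622
endloop
endfacet
facet normal 0.074 0.645 -0.761
outer loop
vertex 3.345 0.048 0.622
vertex 4.499 1.562 2.019
vertex 5.087 0.88 1.498
endloop
endfacet
facet normal 0.821 0.393 0.414
outer loop
vertex 5.087 0.88 1.498
vertex 4.415 0.832 2.878
vertex 5.003 0.151 2.357
endloop
endfacet
facet normal 0.822 0.392 0.414
outer loop
vertex 4.499 1.562 2.019
vertex 4.415 0.832 2.878
vertex 5.087 0.88 1.498
endloop
endfacet

endsolid


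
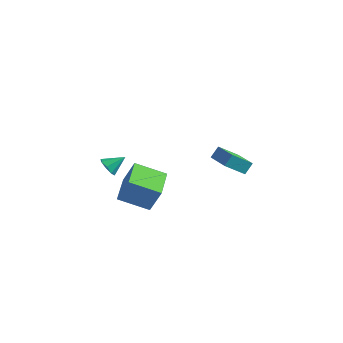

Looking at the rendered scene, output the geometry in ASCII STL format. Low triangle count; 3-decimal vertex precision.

solid 
facet normal -0.501 -0.671 -0.546
outer loop
vertex -2.684 -4.187 2.273
vertex -3.231 -4.159 2.74
vertex -3.055 -3.802 2.14
endloop
endfacet
facet normal 0.714 0.529 -0.460
outer loop
vertex -2.684 -4.187 2.273
vertex -3.055 -3.802 2.14
vertex -2.589 -3.301 3.44
endloop
endfacet
facet normal -0.503 -0.670 -0.546
outer loop
vertex -3.055 -3.802 2.14
vertex -3.231 -4.159 2.74
vertex -3.529 -3.625 2.359
endloop
endfacet
facet normal 0.151 0.903 -0.402
outer loop
vertex -3.055 -3.802 2.14
vertex -3.529 -3.625 2.359
vertex -2.589 -3.301 3.44
endloop
endfacet
facet normal -0.502 -0.670 -0.547
outer loop
vertex -3.529 -3.625 2.359
vertex -3.231 -4.159 2.74
vertex -3.828 -3.762 2.801
endloop
endfacet
facet normal -0.367 0.930 0.040
outer loop
vertex -3.529 -3.625 2.359
vertex -3.828 -3.762 2.801
vertex -2.589 -3.301 3.44
endloop
endfacet
facet normal -0.502 -0.671 -0.546
outer loop
vertex -3.828 -3.762 2.801
vertex -3.231 -4.159 2.74
vertex -3.778 -4.13 3.207
endloop
endfacet
facet normal -0.532 0.594 0.604
outer loop
vertex -3.828 -3.762 2.801
vertex -3.778 -4.13 3.207
vertex -2.589 -3.301 3.44
endloop
endfacet
facet normal -0.502 -0.670 -0.547
outer loop
vertex -3.778 -4.13 3.207
vertex -3.231 -4.159 2.74
vertex -3.408 -4.516 3.34
endloop
endfacet
facet normal -0.252 0.091 0.964
outer loop
vertex -3.778 -4.13 3.207
vertex -3.408 -4.516 3.34
vertex -2.589 -3.301 3.44
endloop
endfacet
facet normal -0.503 -0.670 -0.547
outer loop
vertex -3.408 -4.516 3.34
vertex -3.231 -4.159 2.74
vertex -2.934 -4.693 3.121
endloop
endfacet
facet normal 0.312 -0.285 0.906
outer loop
vertex -3.408 -4.516 3.34
vertex -2.934 -4.693 3.121
vertex -2.589 -3.301 3.44
endloop
endfacet
facet normal -0.501 -0.670 -0.548
outer loop
vertex -2.934 -4.693 3.121
vertex -3.231 -4.159 2.74
vertex -2.634 -4.556 2.679
endloop
endfacet
facet normal 0.828 -0.312 0.465
outer loop
vertex -2.934 -4.693 3.121
vertex -2.634 -4.556 2.679
vertex -2.589 -3.301 3.44
endloop
endfacet
facet normal -0.502 -0.670 -0.547
outer loop
vertex -2.634 -4.556 2.679
vertex -3.231 -4.159 2.74
vertex -2.684 -4.187 2.273
endloop
endfacet
facet normal 0.995 0.025 -0.100
outer loop
vertex -2.634 -4.556 2.679
vertex -2.684 -4.187 2.273
vertex -2.589 -3.301 3.44
endloop
endfacet
facet normal -0.875 0.442 -0.198
outer loop
vertex -1.12 3.087 0.652
vertex -0.988 3.668 1.366
vertex -0.361 4.144 -0.347
endloop
endfacet
facet normal -0.142 -0.624 -0.768
outer loop
vertex 1.328 3.292 0.034
vertex -1.12 3.087 0.652
vertex -0.361 4.144 -0.347
endloop
endfacet
facet normal -0.876 0.441 -0.198
outer loop
vertex -0.361 4.144 -0.347
vertex -0.988 3.668 1.366
vertex -0.23 4.725 0.367
endloop
endfacet
facet normal 0.462 0.644 -0.609
outer loop
vertex -0.23 4.725 0.367
vertex 1.328 3.292 0.034
vertex -0.361 4.144 -0.347
endloop
endfacet
facet normal -0.462 -0.644 0.610
outer loop
vertex -1.12 3.087 0.652
vertex 0.701 2.816 1.747
vertex -0.988 3.668 1.366
endloop
endfacet
facet normal -0.142 -0.624 -0.768
outer loop
vertex 0.57 2.235 1.033
vertex -1.12 3.087 0.652
vertex 1.328 3.292 0.034
endloop
endfacet
facet normal -0.462 -0.644 0.609
outer loop
vertex 0.57 2.235 1.033
vertex 0.701 2.816 1.747
vertex -1.12 3.087 0.652
endloop
endfacet
facet normal 0.142 0.624 0.768
outer loop
vertex -0.988 3.668 1.366
vertex 0.701 2.816 1.747
vertex -0.23 4.725 0.367
endloop
endfacet
facet normal 0.462 0.644 -0.610
outer loop
vertex 1.46 3.873 0.748
vertex 1.328 3.292 0.034
vertex -0.23 4.725 0.367
endloop
endfacet
facet normal 0.142 0.624 0.768
outer loop
vertex -0.23 4.725 0.367
vertex 0.701 2.816 1.747
vertex 1.46 3.873 0.748
endloop
endfacet
facet normal 0.875 -0.441 0.197
outer loop
vertex 1.46 3.873 0.748
vertex 0.57 2.235 1.033
vertex 1.328 3.292 0.034
endloop
endfacet
facet normal 0.875 -0.441 0.198
outer loop
vertex 0.701 2.816 1.747
vertex 0.57 2.235 1.033
vertex 1.46 3.873 0.748
endloop
endfacet
facet normal -0.776 -0.493 0.392
outer loop
vertex -0.884 -5.087 2.93
vertex -1.92 -3.265 3.172
vertex -1.608 -5.276 1.26
endloop
endfacet
facet normal 0.490 -0.864 -0.115
outer loop
vertex -0.0 -4.255 0.448
vertex -0.884 -5.087 2.93
vertex -1.608 -5.276 1.26
endloop
endfacet
facet normal -0.777 -0.493 0.392
outer loop
vertex -1.608 -5.276 1.26
vertex -1.92 -3.265 3.172
vertex -2.643 -3.454 1.502
endloop
endfacet
facet normal -0.395 -0.103 -0.913
outer loop
vertex -2.643 -3.454 1.502
vertex -0.0 -4.255 0.448
vertex -1.608 -5.276 1.26
endloop
endfacet
facet normal 0.395 0.103 0.913
outer loop
vertex -0.884 -5.087 2.93
vertex -0.312 -2.244 2.36
vertex -1.92 -3.265 3.172
endloop
endfacet
facet normal 0.491 -0.864 -0.115
outer loop
vertex 0.723 -4.066 2.118
vertex -0.884 -5.087 2.93
vertex -0.0 -4.255 0.448
endloop
endfacet
facet normal 0.395 0.103 0.913
outer loop
vertex 0.723 -4.066 2.118
vertex -0.312 -2.244 2.36
vertex -0.884 -5.087 2.93
endloop
endfacet
facet normal -0.491 0.864 0.115
outer loop
vertex -1.92 -3.265 3.172
vertex -0.312 -2.244 2.36
vertex -2.643 -3.454 1.502
endloop
endfacet
facet normal -0.395 -0.104 -0.913
outer loop
vertex -1.036 -2.433 0.69
vertex -0.0 -4.255 0.448
vertex -2.643 -3.454 1.502
endloop
endfacet
facet normal -0.491 0.864 0.115
outer loop
vertex -2.643 -3.454 1.502
vertex -0.312 -2.244 2.36
vertex -1.036 -2.433 0.69
endloop
endfacet
facet normal 0.776 0.494 -0.392
outer loop
vertex -1.036 -2.433 0.69
vertex 0.723 -4.066 2.118
vertex -0.0 -4.255 0.448
endloop
endfacet
facet normal 0.776 0.493 -0.392
outer loop
vertex -0.312 -2.244 2.36
vertex 0.723 -4.066 2.118
vertex -1.036 -2.433 0.69
endloop
endfacet

endsolid
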